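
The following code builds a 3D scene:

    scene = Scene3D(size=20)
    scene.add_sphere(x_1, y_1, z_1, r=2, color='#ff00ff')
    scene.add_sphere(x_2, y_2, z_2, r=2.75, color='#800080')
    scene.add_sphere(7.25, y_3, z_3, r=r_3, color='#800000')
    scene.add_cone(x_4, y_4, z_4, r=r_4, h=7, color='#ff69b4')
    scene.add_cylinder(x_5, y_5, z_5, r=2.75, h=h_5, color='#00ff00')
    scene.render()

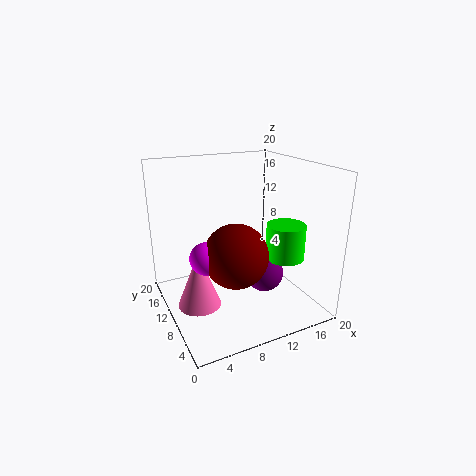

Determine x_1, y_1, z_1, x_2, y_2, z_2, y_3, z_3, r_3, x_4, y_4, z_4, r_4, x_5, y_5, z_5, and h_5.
x_1 = 3.75; y_1 = 6; z_1 = 10; x_2 = 13.5; y_2 = 8.5; z_2 = 4.5; y_3 = 5; z_3 = 10; r_3 = 4; x_4 = 3; y_4 = 7; z_4 = 3.25; r_4 = 2.75; x_5 = 16.25; y_5 = 7.5; z_5 = 6.75; h_5 = 5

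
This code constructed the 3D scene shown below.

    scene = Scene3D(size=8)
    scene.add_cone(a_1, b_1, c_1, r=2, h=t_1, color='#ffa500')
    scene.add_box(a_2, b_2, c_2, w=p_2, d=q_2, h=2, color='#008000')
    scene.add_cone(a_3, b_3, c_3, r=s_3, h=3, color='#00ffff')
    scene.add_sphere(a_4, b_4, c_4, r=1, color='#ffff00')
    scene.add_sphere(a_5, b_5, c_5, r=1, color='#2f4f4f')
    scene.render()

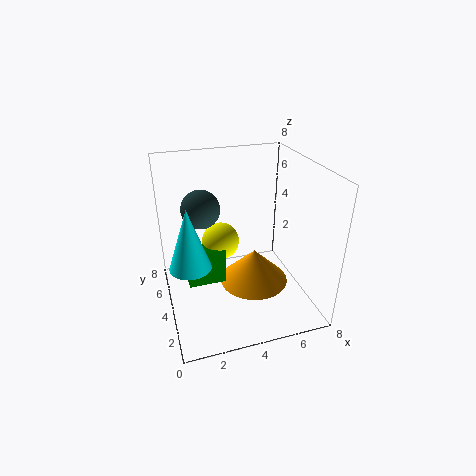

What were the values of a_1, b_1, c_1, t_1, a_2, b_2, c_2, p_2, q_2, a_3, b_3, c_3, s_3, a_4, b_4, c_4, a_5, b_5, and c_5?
a_1 = 5
b_1 = 4
c_1 = 1
t_1 = 2
a_2 = 1
b_2 = 3
c_2 = 2
p_2 = 2
q_2 = 1
a_3 = 1
b_3 = 2
c_3 = 4
s_3 = 1
a_4 = 3
b_4 = 4
c_4 = 4
a_5 = 2
b_5 = 4
c_5 = 6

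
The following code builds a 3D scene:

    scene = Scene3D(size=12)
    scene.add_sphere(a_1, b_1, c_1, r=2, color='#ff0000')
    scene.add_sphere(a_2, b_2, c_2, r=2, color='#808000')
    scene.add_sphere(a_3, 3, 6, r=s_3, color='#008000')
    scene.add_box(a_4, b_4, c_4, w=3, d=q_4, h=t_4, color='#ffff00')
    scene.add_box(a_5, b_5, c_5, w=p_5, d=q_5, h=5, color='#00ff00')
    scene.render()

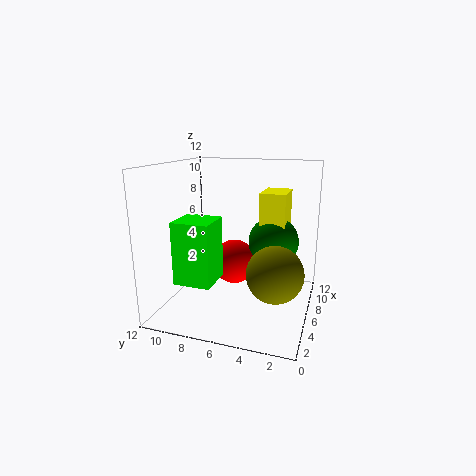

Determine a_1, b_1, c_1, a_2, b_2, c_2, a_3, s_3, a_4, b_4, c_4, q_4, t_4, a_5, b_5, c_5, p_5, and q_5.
a_1 = 8, b_1 = 7, c_1 = 3, a_2 = 2, b_2 = 2, c_2 = 5, a_3 = 6, s_3 = 2, a_4 = 5, b_4 = 2, c_4 = 7, q_4 = 2, t_4 = 3, a_5 = 2, b_5 = 7, c_5 = 3, p_5 = 3, q_5 = 3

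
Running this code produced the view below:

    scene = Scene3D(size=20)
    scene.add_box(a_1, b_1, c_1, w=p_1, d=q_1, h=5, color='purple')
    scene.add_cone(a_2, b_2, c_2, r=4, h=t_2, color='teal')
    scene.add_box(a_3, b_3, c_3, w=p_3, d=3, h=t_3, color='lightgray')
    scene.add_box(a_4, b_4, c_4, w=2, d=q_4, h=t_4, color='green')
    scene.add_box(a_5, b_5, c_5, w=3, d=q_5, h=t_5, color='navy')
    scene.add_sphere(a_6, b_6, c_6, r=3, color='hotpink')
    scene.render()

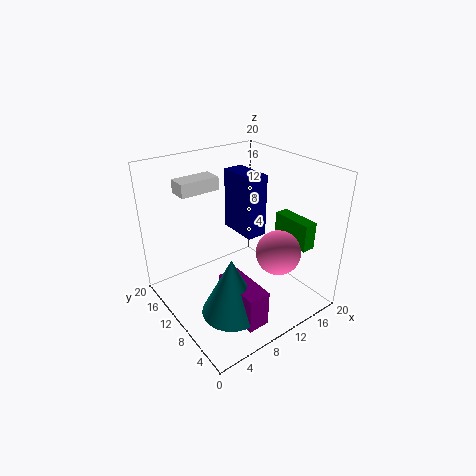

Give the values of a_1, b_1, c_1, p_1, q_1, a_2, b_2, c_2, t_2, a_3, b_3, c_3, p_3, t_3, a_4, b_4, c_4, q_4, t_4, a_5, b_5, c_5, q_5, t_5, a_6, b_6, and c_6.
a_1 = 6, b_1 = 2, c_1 = 1, p_1 = 3, q_1 = 7, a_2 = 6, b_2 = 6, c_2 = 2, t_2 = 8, a_3 = 5, b_3 = 16, c_3 = 15, p_3 = 6, t_3 = 2, a_4 = 17, b_4 = 4, c_4 = 8, q_4 = 6, t_4 = 4, a_5 = 12, b_5 = 10, c_5 = 9, q_5 = 6, t_5 = 9, a_6 = 13, b_6 = 5, c_6 = 9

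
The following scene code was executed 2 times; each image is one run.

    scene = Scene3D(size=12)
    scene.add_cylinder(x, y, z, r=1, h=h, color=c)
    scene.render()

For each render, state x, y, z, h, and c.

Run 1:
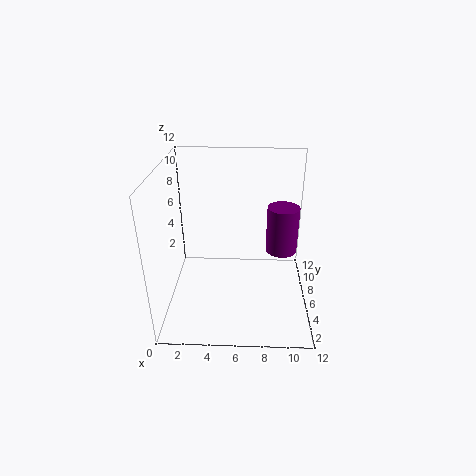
x = 9; y = 1; z = 8; h = 3; c = 'purple'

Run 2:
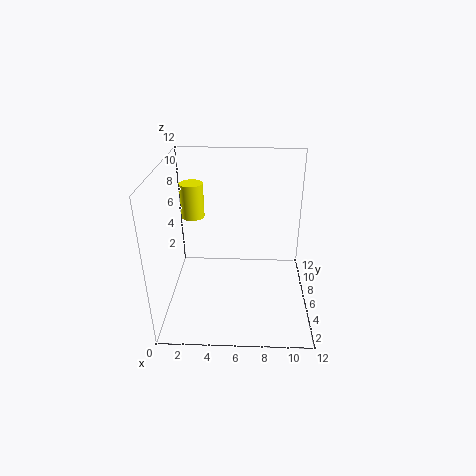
x = 2; y = 8; z = 7; h = 3; c = 'yellow'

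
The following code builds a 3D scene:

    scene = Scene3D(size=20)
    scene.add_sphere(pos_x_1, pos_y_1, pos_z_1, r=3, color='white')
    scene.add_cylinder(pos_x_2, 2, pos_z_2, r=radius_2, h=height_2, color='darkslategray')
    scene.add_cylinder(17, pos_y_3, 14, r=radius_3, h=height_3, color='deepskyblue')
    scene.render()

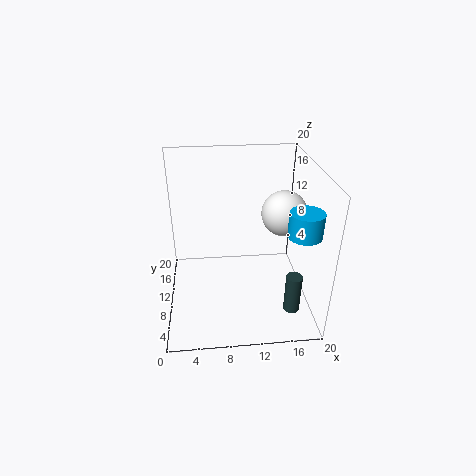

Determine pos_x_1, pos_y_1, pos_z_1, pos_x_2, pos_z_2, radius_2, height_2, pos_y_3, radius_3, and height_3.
pos_x_1 = 16; pos_y_1 = 9; pos_z_1 = 14; pos_x_2 = 16; pos_z_2 = 4; radius_2 = 1; height_2 = 5; pos_y_3 = 3; radius_3 = 2; height_3 = 3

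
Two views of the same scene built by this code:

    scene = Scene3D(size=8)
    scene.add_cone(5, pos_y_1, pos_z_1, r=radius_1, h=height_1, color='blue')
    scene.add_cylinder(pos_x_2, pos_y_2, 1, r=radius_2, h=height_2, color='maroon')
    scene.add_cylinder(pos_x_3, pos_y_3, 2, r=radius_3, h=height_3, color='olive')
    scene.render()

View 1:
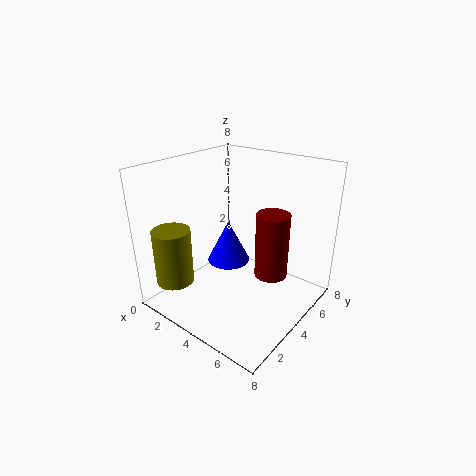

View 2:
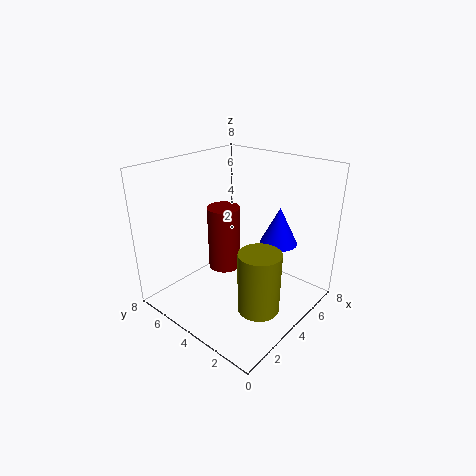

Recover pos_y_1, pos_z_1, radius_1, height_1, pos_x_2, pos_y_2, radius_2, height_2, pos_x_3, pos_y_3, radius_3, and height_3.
pos_y_1 = 2
pos_z_1 = 4
radius_1 = 1
height_1 = 2
pos_x_2 = 5
pos_y_2 = 6
radius_2 = 1
height_2 = 4
pos_x_3 = 2
pos_y_3 = 1
radius_3 = 1
height_3 = 3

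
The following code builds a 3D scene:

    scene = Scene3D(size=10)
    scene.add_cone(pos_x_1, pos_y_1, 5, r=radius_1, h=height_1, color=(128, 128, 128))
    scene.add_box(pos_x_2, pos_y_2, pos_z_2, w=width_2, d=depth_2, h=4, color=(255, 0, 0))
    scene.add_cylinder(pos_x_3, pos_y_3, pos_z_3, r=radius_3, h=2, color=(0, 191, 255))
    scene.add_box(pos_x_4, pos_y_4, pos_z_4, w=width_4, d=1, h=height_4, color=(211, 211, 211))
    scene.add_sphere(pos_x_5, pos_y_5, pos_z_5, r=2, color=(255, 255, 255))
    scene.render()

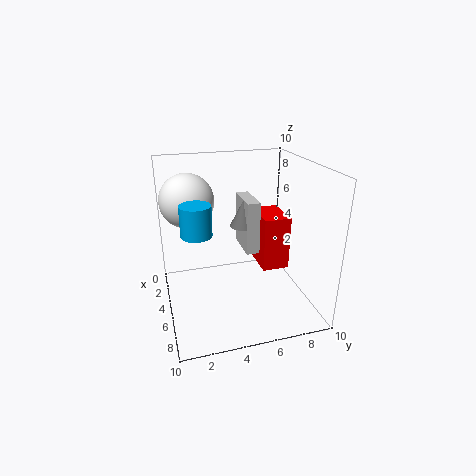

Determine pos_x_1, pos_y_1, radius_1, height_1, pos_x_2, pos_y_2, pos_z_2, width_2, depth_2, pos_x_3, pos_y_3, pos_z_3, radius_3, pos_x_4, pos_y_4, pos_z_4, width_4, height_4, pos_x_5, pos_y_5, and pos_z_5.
pos_x_1 = 3
pos_y_1 = 6
radius_1 = 1
height_1 = 2
pos_x_2 = 2
pos_y_2 = 7
pos_z_2 = 2
width_2 = 3
depth_2 = 2
pos_x_3 = 6
pos_y_3 = 2
pos_z_3 = 6
radius_3 = 1
pos_x_4 = 1
pos_y_4 = 6
pos_z_4 = 3
width_4 = 3
height_4 = 4
pos_x_5 = 2
pos_y_5 = 2
pos_z_5 = 7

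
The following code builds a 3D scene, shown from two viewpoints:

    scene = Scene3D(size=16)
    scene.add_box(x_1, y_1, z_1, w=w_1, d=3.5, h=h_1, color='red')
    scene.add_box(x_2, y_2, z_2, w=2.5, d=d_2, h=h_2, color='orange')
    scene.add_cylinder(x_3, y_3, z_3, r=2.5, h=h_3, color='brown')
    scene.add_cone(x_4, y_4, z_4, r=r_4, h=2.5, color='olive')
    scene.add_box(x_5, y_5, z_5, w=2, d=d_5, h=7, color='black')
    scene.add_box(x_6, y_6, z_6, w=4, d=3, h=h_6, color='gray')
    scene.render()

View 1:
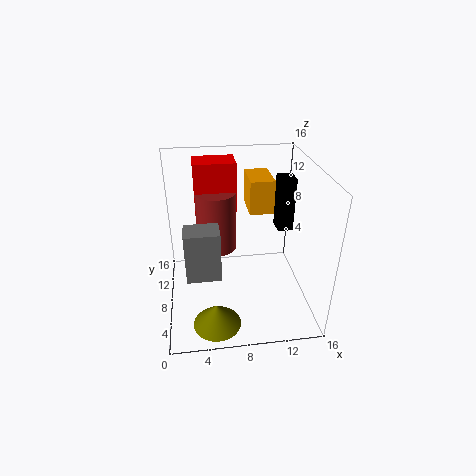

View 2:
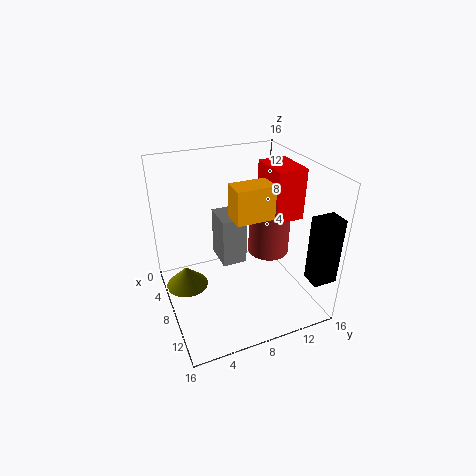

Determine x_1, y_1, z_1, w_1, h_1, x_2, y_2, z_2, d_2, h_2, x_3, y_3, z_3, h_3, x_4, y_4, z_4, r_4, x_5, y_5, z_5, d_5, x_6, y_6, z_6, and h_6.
x_1 = 3.5; y_1 = 12.5; z_1 = 9; w_1 = 5; h_1 = 6; x_2 = 9; y_2 = 6.5; z_2 = 11.5; d_2 = 4; h_2 = 3.5; x_3 = 6; y_3 = 13; z_3 = 4; h_3 = 7.5; x_4 = 5; y_4 = 2.5; z_4 = 1; r_4 = 2.5; x_5 = 14; y_5 = 13; z_5 = 5.5; d_5 = 2.5; x_6 = 2; y_6 = 7; z_6 = 3; h_6 = 6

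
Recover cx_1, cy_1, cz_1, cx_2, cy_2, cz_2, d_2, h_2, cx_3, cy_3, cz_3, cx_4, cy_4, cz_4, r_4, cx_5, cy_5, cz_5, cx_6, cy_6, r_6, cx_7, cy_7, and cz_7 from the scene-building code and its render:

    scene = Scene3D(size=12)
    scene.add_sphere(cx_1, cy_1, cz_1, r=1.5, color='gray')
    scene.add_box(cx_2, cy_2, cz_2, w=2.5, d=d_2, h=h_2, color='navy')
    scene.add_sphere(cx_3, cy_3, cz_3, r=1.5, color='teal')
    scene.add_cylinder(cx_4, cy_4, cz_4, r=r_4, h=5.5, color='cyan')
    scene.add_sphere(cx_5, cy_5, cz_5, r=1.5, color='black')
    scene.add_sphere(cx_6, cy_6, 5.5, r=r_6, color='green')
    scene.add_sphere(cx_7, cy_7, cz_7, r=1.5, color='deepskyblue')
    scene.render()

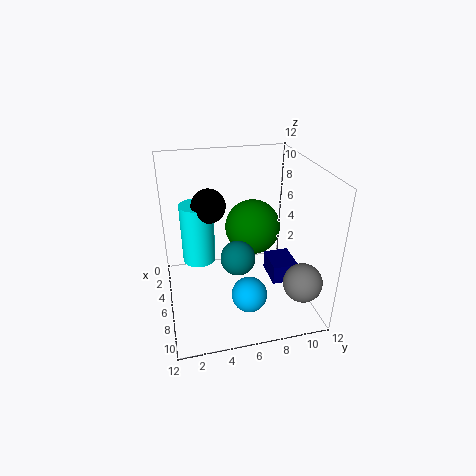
cx_1 = 10.5
cy_1 = 10
cz_1 = 4
cx_2 = 7
cy_2 = 8
cz_2 = 3.5
d_2 = 2
h_2 = 1.5
cx_3 = 6
cy_3 = 6
cz_3 = 4
cx_4 = 3
cy_4 = 3
cz_4 = 2.5
r_4 = 1.5
cx_5 = 3.5
cy_5 = 4
cz_5 = 8
cx_6 = 3.5
cy_6 = 8
r_6 = 2.5
cx_7 = 8
cy_7 = 6.5
cz_7 = 1.5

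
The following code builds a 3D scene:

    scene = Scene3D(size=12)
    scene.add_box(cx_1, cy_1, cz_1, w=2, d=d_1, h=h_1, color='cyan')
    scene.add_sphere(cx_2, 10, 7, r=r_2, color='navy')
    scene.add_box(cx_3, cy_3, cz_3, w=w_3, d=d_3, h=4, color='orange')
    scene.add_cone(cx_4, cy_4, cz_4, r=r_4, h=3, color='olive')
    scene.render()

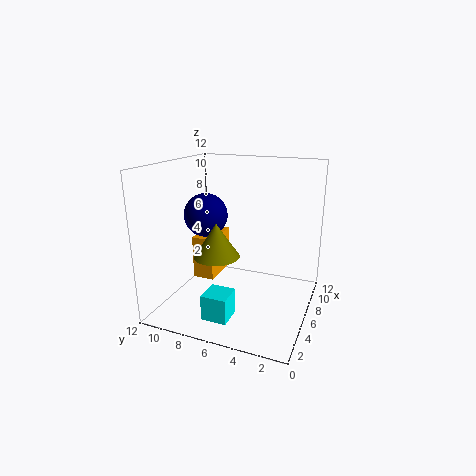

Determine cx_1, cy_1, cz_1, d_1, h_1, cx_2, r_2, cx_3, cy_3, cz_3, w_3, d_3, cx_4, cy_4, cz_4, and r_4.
cx_1 = 1, cy_1 = 5, cz_1 = 1, d_1 = 2, h_1 = 2, cx_2 = 8, r_2 = 2, cx_3 = 7, cy_3 = 9, cz_3 = 1, w_3 = 4, d_3 = 2, cx_4 = 6, cy_4 = 8, cz_4 = 4, r_4 = 2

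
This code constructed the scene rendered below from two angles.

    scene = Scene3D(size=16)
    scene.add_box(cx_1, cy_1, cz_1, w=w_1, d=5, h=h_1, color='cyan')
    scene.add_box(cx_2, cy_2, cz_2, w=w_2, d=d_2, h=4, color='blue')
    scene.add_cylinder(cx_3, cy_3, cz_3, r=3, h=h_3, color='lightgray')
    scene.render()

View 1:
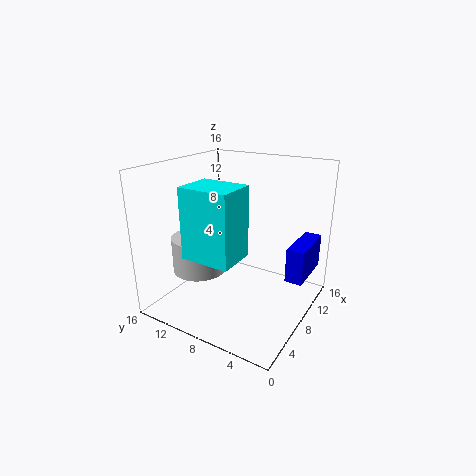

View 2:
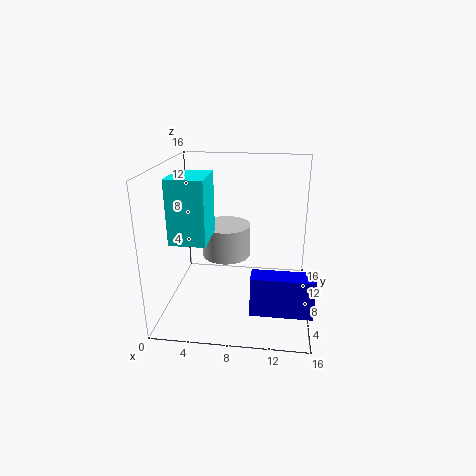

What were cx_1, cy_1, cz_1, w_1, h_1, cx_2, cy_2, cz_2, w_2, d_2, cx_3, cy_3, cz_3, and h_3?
cx_1 = 1
cy_1 = 5
cz_1 = 8
w_1 = 4
h_1 = 7
cx_2 = 10
cy_2 = 1
cz_2 = 3
w_2 = 6
d_2 = 2
cx_3 = 6
cy_3 = 12
cz_3 = 4
h_3 = 4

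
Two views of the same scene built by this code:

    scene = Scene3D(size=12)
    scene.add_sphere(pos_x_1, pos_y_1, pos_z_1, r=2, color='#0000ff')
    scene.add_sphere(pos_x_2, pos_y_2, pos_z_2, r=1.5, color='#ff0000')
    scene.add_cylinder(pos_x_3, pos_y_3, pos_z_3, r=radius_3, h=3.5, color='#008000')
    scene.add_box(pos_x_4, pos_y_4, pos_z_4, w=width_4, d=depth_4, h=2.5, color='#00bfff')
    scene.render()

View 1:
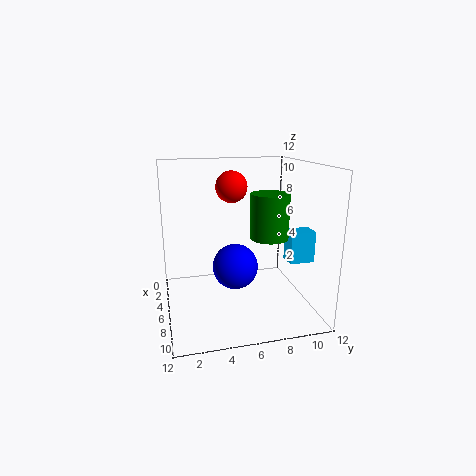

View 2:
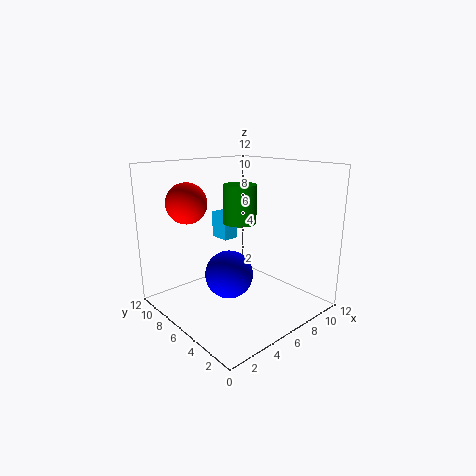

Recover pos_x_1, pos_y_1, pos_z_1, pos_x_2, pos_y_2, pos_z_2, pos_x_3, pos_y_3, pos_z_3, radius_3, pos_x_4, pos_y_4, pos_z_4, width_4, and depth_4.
pos_x_1 = 5
pos_y_1 = 6
pos_z_1 = 3
pos_x_2 = 1.5
pos_y_2 = 6.5
pos_z_2 = 9.5
pos_x_3 = 8
pos_y_3 = 8
pos_z_3 = 6.5
radius_3 = 1.5
pos_x_4 = 7.5
pos_y_4 = 9.5
pos_z_4 = 4.5
width_4 = 1.5
depth_4 = 2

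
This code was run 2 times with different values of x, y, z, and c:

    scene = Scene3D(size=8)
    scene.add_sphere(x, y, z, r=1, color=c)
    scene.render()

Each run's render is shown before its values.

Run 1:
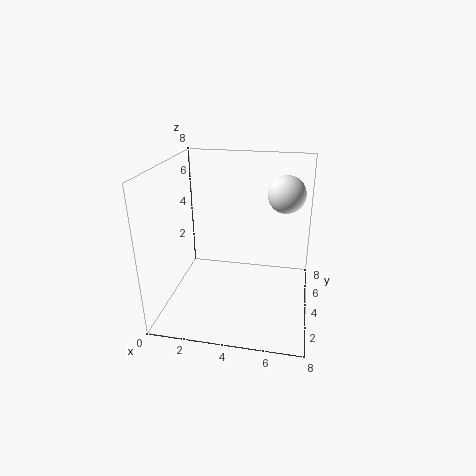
x = 6.5, y = 4.5, z = 6.5, c = 'white'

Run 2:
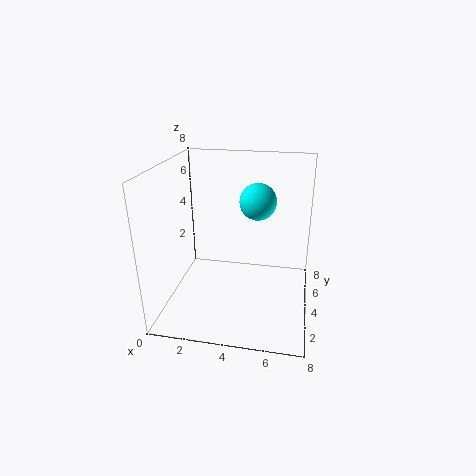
x = 5, y = 4.5, z = 6, c = 'cyan'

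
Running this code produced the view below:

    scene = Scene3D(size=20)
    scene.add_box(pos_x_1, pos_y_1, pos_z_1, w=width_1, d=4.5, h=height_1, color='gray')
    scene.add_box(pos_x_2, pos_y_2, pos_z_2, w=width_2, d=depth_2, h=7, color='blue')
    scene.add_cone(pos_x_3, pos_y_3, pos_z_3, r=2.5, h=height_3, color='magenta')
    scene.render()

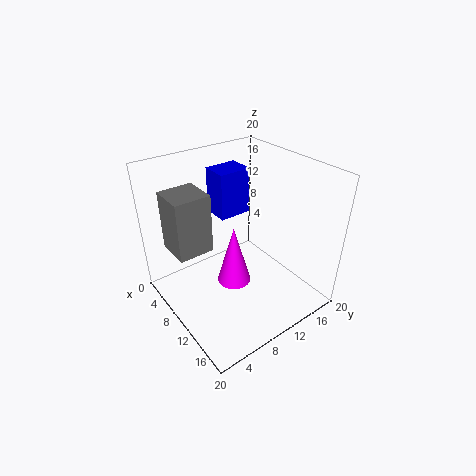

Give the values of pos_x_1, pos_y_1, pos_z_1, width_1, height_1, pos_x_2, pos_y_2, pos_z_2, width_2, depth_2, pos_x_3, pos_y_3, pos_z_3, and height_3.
pos_x_1 = 7, pos_y_1 = 0.5, pos_z_1 = 11, width_1 = 4.5, height_1 = 7.5, pos_x_2 = 1.5, pos_y_2 = 10.5, pos_z_2 = 10.5, width_2 = 4, depth_2 = 5, pos_x_3 = 9, pos_y_3 = 10, pos_z_3 = 2, height_3 = 9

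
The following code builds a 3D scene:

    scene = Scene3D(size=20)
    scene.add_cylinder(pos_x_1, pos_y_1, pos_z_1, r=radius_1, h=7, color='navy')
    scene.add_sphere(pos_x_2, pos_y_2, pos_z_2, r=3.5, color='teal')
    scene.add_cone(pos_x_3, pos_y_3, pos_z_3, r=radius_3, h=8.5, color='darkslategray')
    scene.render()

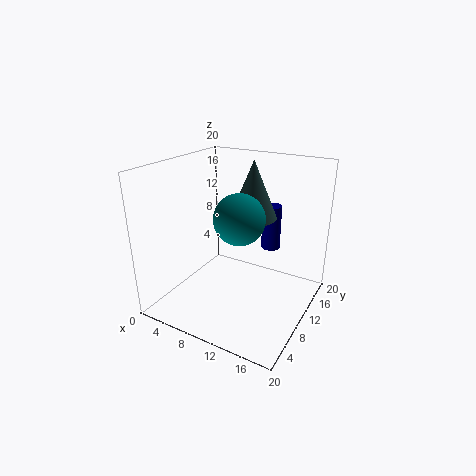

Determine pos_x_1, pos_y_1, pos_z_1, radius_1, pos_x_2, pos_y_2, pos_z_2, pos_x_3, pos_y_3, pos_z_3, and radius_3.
pos_x_1 = 11.5
pos_y_1 = 18
pos_z_1 = 5.5
radius_1 = 1.5
pos_x_2 = 10.5
pos_y_2 = 9.5
pos_z_2 = 13
pos_x_3 = 10
pos_y_3 = 14.5
pos_z_3 = 11.5
radius_3 = 3.5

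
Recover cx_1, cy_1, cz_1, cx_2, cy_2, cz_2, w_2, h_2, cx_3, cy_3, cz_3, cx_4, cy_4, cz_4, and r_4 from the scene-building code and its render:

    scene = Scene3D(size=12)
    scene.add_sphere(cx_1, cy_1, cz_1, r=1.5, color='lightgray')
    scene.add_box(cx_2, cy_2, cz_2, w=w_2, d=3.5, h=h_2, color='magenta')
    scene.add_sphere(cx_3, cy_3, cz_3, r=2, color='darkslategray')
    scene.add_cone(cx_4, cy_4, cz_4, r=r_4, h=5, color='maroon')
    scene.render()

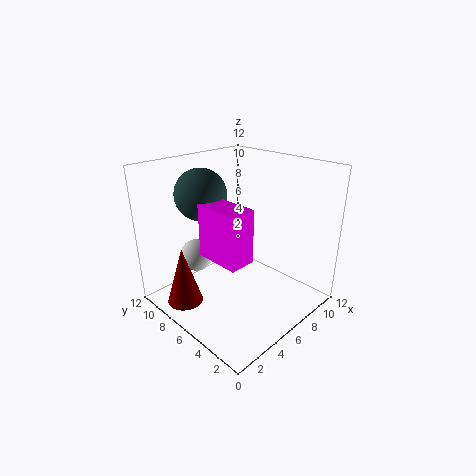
cx_1 = 5
cy_1 = 10.5
cz_1 = 3
cx_2 = 2
cy_2 = 2.5
cz_2 = 6
w_2 = 2
h_2 = 4
cx_3 = 3.5
cy_3 = 7.5
cz_3 = 10
cx_4 = 2
cy_4 = 8.5
cz_4 = 0.5
r_4 = 1.5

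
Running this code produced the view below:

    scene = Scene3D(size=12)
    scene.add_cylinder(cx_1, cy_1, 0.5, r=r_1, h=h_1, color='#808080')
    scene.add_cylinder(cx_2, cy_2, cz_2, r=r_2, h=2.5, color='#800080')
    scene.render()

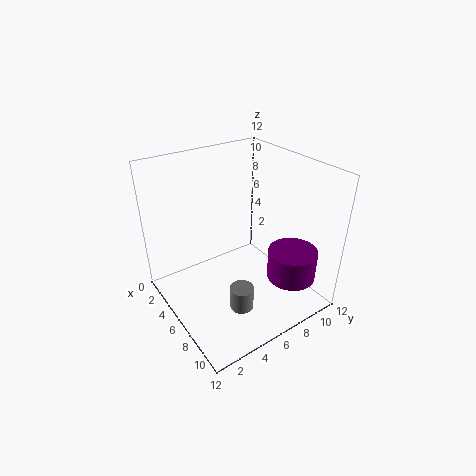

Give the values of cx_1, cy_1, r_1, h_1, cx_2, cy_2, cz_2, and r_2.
cx_1 = 8; cy_1 = 5; r_1 = 1; h_1 = 2; cx_2 = 9.5; cy_2 = 9; cz_2 = 3; r_2 = 2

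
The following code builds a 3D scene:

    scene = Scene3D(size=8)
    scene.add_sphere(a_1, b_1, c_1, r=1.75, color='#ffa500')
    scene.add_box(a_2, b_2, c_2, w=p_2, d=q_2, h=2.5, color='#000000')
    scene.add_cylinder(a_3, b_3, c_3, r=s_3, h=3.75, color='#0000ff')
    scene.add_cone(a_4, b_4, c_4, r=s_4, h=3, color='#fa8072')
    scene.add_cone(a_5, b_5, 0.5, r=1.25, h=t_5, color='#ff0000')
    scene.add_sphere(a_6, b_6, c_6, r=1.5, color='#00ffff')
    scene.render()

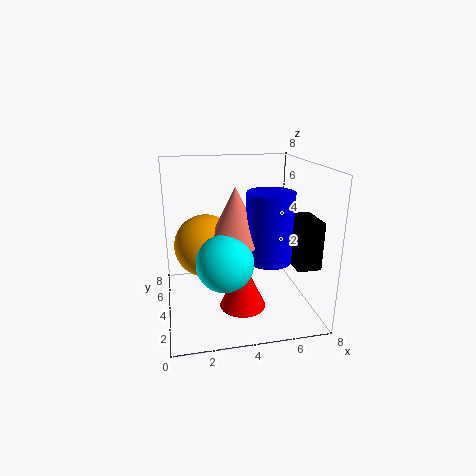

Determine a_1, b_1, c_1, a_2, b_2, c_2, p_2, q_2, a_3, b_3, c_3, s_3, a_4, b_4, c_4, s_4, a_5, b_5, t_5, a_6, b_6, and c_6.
a_1 = 2.25; b_1 = 4.5; c_1 = 3.5; a_2 = 6.5; b_2 = 1.25; c_2 = 3; p_2 = 1.25; q_2 = 2; a_3 = 5.5; b_3 = 3; c_3 = 3; s_3 = 1.25; a_4 = 3.75; b_4 = 3.5; c_4 = 4; s_4 = 1.5; a_5 = 4; b_5 = 2.75; t_5 = 2.75; a_6 = 3; b_6 = 2.5; c_6 = 3.25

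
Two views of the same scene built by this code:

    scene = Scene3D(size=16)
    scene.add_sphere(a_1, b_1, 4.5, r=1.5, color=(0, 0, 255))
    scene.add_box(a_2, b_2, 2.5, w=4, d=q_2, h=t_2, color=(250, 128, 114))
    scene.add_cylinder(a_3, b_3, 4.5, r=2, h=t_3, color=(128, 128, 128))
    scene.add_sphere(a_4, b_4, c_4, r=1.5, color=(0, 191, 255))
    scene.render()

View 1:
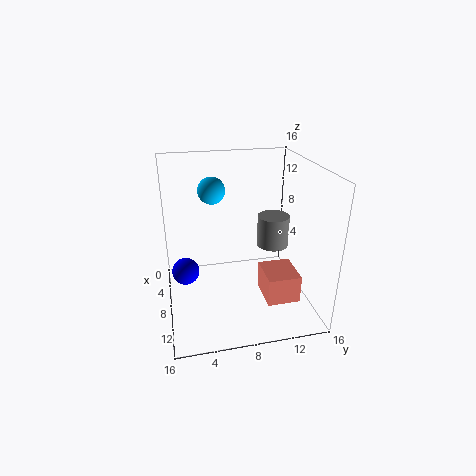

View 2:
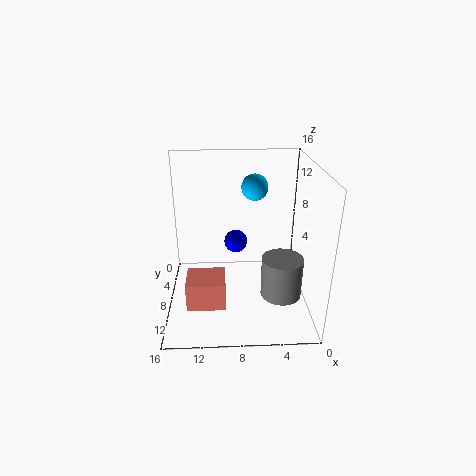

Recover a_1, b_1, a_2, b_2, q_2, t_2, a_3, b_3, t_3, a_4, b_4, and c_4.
a_1 = 8, b_1 = 2, a_2 = 9.5, b_2 = 10, q_2 = 3.5, t_2 = 3, a_3 = 4, b_3 = 13.5, t_3 = 4, a_4 = 6, b_4 = 5.5, c_4 = 13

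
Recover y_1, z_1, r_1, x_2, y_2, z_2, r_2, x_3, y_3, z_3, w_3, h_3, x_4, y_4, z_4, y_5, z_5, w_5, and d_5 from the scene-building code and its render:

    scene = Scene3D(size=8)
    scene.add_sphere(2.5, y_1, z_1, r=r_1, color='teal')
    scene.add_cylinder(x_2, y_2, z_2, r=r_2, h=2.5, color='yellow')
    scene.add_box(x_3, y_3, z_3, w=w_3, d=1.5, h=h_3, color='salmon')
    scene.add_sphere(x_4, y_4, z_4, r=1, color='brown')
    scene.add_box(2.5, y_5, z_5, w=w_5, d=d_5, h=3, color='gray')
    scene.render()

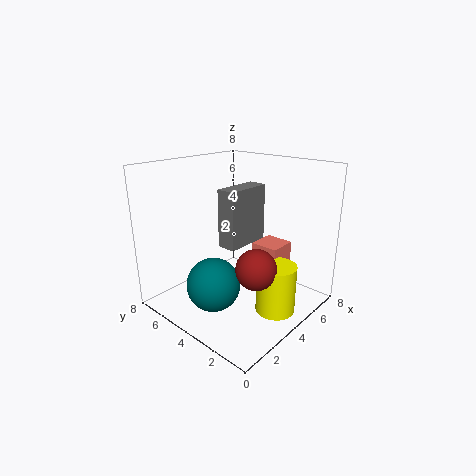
y_1 = 4.5, z_1 = 1.5, r_1 = 1.5, x_2 = 3.5, y_2 = 1, z_2 = 1, r_2 = 1, x_3 = 4, y_3 = 1.5, z_3 = 2.5, w_3 = 1.5, h_3 = 1.5, x_4 = 2.5, y_4 = 1.5, z_4 = 3.5, y_5 = 3, z_5 = 4, w_5 = 2.5, d_5 = 1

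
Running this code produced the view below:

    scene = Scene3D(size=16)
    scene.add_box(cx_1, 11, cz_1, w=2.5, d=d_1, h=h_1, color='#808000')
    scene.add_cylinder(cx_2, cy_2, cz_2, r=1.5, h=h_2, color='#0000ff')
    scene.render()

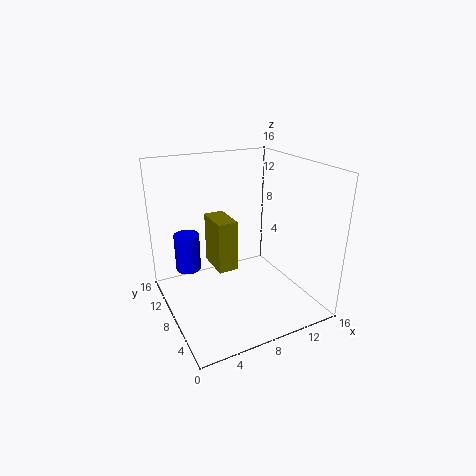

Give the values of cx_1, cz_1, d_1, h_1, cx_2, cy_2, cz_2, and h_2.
cx_1 = 7
cz_1 = 2
d_1 = 4.5
h_1 = 6.5
cx_2 = 3.5
cy_2 = 12.5
cz_2 = 3
h_2 = 4.5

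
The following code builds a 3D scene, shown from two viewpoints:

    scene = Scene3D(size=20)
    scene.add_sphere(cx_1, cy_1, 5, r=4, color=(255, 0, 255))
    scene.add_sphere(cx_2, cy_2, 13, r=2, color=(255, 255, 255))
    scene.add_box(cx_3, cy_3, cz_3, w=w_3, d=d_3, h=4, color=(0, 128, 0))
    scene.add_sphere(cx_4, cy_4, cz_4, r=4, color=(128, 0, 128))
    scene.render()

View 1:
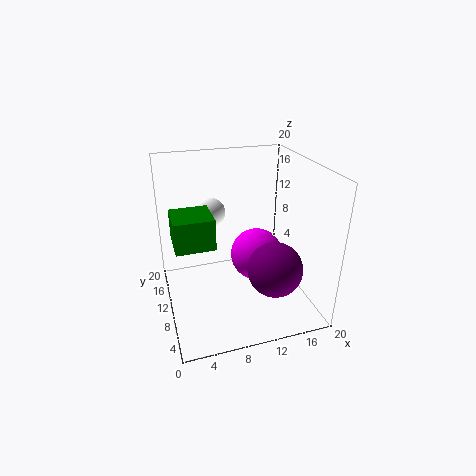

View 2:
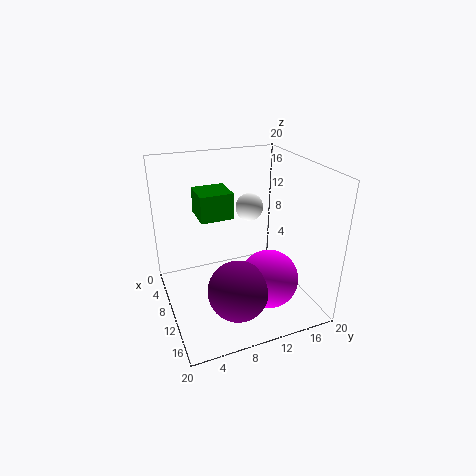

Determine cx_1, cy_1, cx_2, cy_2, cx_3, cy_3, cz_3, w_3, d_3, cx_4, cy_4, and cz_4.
cx_1 = 14
cy_1 = 13
cx_2 = 7
cy_2 = 13
cx_3 = 1
cy_3 = 6
cz_3 = 11
w_3 = 5
d_3 = 5
cx_4 = 15
cy_4 = 8
cz_4 = 5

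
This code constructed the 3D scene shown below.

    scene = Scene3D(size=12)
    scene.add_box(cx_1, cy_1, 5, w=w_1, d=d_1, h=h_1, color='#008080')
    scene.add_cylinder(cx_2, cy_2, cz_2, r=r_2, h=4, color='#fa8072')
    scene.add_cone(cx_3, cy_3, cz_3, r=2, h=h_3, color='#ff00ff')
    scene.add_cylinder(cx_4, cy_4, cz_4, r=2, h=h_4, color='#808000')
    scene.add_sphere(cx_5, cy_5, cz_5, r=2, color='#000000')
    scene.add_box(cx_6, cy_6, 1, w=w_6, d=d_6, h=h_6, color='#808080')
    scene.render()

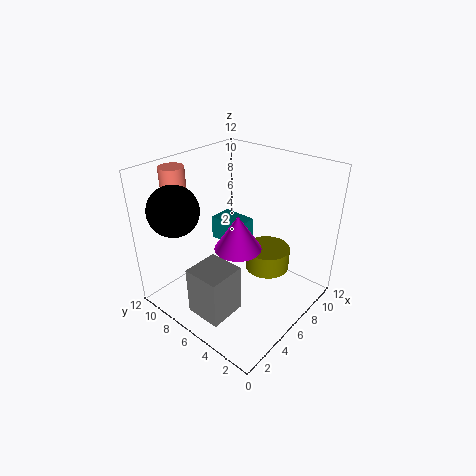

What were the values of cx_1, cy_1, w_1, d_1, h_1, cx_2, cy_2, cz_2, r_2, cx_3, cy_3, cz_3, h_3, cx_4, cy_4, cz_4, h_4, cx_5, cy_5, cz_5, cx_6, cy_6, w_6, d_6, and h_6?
cx_1 = 6; cy_1 = 6; w_1 = 2; d_1 = 3; h_1 = 2; cx_2 = 3; cy_2 = 10; cz_2 = 8; r_2 = 1; cx_3 = 6; cy_3 = 6; cz_3 = 5; h_3 = 3; cx_4 = 9; cy_4 = 5; cz_4 = 2; h_4 = 2; cx_5 = 2; cy_5 = 9; cz_5 = 9; cx_6 = 1; cy_6 = 4; w_6 = 3; d_6 = 3; h_6 = 4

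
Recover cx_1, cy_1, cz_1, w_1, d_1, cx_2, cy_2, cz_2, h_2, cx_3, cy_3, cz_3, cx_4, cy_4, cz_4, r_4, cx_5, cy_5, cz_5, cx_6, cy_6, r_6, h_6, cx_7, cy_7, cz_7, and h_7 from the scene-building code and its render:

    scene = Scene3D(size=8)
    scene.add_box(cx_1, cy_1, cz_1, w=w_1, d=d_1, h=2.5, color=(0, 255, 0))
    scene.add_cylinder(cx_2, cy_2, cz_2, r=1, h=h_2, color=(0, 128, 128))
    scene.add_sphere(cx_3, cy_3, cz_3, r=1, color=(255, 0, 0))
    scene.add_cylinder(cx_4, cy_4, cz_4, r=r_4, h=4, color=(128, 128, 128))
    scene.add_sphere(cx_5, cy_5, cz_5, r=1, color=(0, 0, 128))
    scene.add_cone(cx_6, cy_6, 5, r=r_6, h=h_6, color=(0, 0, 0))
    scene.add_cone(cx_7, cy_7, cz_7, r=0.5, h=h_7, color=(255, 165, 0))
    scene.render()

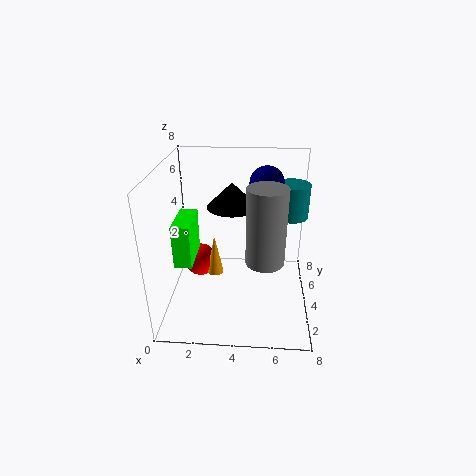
cx_1 = 0.5, cy_1 = 3, cz_1 = 2.5, w_1 = 1, d_1 = 2.5, cx_2 = 7, cy_2 = 6, cz_2 = 4.5, h_2 = 2, cx_3 = 1.5, cy_3 = 5.5, cz_3 = 1.5, cx_4 = 5.5, cy_4 = 2.5, cz_4 = 3.5, r_4 = 1, cx_5 = 5.5, cy_5 = 6, cz_5 = 6.5, cx_6 = 3.5, cy_6 = 6, r_6 = 1.5, h_6 = 1.5, cx_7 = 2.5, cy_7 = 5, cz_7 = 1, h_7 = 2.5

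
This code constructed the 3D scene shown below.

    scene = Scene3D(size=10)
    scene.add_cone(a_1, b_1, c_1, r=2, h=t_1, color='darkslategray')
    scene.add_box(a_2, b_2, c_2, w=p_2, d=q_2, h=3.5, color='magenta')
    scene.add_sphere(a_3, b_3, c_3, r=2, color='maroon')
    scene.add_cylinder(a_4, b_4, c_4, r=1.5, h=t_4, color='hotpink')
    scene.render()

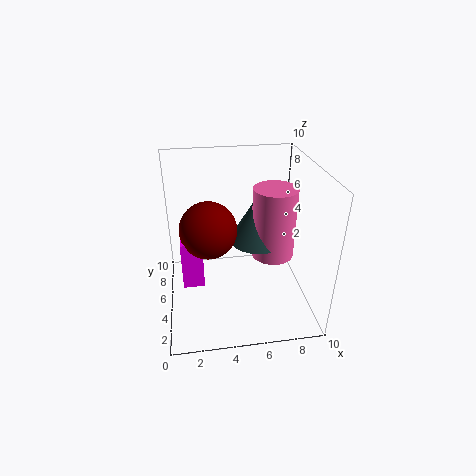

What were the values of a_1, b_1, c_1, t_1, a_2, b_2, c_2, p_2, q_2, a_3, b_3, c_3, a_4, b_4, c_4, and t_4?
a_1 = 6.5, b_1 = 5.5, c_1 = 4.5, t_1 = 3.5, a_2 = 1, b_2 = 4.5, c_2 = 1.5, p_2 = 1.5, q_2 = 2.5, a_3 = 3, b_3 = 5.5, c_3 = 5.5, a_4 = 7.5, b_4 = 5, c_4 = 3.5, t_4 = 5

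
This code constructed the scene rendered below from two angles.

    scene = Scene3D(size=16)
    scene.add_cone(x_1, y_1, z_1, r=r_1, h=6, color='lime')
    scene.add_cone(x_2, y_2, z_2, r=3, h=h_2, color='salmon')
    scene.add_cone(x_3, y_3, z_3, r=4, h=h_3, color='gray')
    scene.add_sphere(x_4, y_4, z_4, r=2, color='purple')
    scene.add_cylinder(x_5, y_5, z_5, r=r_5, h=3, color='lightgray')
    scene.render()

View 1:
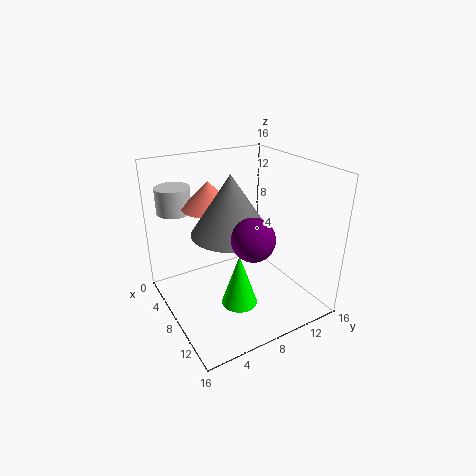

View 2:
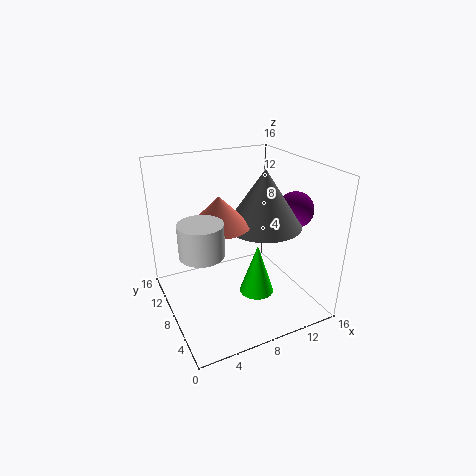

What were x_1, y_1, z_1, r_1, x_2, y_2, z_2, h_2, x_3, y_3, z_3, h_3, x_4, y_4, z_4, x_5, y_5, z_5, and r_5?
x_1 = 10, y_1 = 7, z_1 = 1, r_1 = 2, x_2 = 5, y_2 = 6, z_2 = 11, h_2 = 3, x_3 = 10, y_3 = 6, z_3 = 10, h_3 = 6, x_4 = 14, y_4 = 6, z_4 = 11, x_5 = 2, y_5 = 3, z_5 = 10, r_5 = 2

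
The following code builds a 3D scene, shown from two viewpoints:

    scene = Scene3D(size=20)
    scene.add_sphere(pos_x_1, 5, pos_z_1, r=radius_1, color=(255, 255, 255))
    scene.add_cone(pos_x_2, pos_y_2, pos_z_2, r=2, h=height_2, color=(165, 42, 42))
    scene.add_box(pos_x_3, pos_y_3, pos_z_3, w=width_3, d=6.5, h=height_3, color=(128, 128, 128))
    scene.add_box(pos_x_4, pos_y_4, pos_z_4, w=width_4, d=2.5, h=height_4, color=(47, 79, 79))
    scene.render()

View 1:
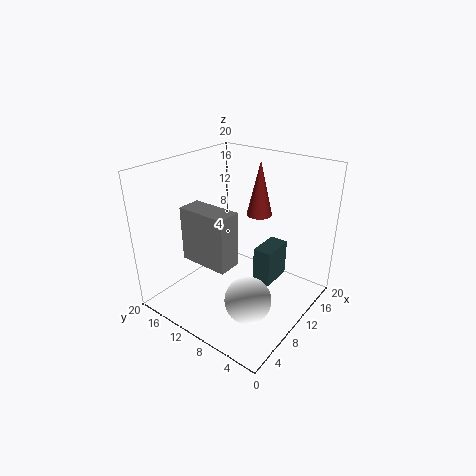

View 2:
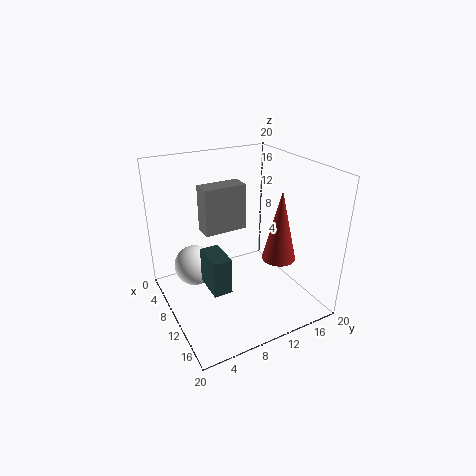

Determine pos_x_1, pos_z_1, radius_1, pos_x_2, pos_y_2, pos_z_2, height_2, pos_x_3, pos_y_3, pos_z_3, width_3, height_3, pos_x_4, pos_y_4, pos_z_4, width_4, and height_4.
pos_x_1 = 5.5; pos_z_1 = 4.5; radius_1 = 3; pos_x_2 = 17.5; pos_y_2 = 11.5; pos_z_2 = 10.5; height_2 = 8.5; pos_x_3 = 3; pos_y_3 = 7; pos_z_3 = 9; width_3 = 3; height_3 = 7; pos_x_4 = 9.5; pos_y_4 = 4.5; pos_z_4 = 4.5; width_4 = 4.5; height_4 = 5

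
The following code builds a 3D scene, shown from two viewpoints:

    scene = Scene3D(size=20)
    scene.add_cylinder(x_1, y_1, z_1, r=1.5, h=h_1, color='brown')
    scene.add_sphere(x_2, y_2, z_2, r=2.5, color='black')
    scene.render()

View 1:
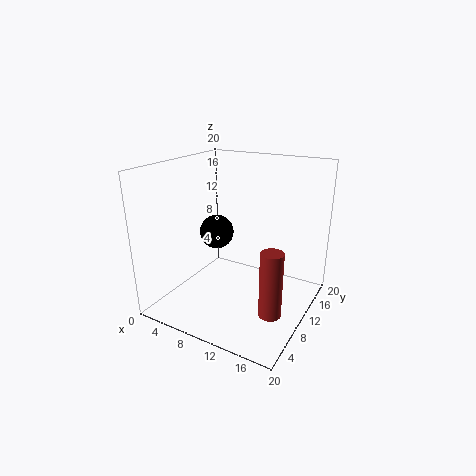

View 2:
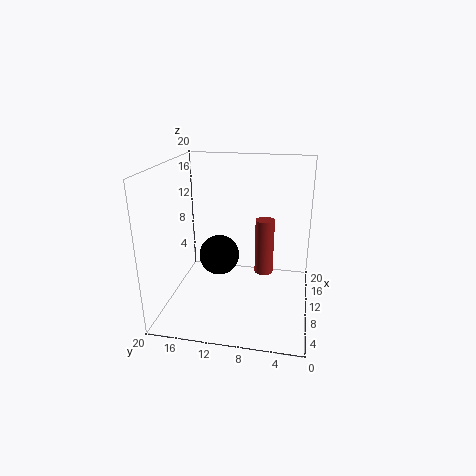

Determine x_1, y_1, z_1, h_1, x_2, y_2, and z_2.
x_1 = 16.5; y_1 = 7; z_1 = 1.5; h_1 = 9; x_2 = 5.5; y_2 = 11.5; z_2 = 9.5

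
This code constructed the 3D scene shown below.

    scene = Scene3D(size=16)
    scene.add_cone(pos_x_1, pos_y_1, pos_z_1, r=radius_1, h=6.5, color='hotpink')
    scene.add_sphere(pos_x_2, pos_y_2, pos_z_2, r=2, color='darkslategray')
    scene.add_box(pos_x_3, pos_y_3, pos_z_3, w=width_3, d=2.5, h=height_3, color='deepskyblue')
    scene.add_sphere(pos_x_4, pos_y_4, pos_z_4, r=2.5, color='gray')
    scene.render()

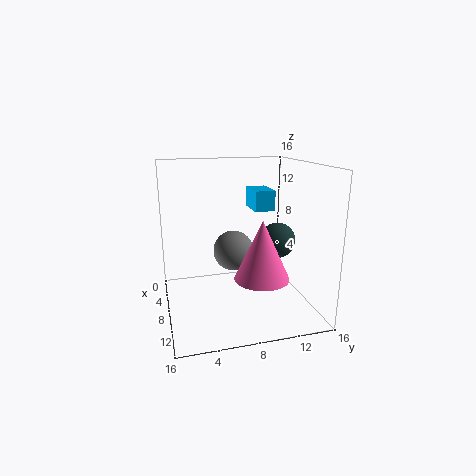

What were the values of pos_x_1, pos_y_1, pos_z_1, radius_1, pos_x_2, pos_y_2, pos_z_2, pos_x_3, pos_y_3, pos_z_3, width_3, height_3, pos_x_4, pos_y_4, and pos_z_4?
pos_x_1 = 10.5, pos_y_1 = 10, pos_z_1 = 4, radius_1 = 3, pos_x_2 = 8.5, pos_y_2 = 12.5, pos_z_2 = 7.5, pos_x_3 = 1, pos_y_3 = 11, pos_z_3 = 10, width_3 = 4, height_3 = 2.5, pos_x_4 = 4, pos_y_4 = 8.5, pos_z_4 = 5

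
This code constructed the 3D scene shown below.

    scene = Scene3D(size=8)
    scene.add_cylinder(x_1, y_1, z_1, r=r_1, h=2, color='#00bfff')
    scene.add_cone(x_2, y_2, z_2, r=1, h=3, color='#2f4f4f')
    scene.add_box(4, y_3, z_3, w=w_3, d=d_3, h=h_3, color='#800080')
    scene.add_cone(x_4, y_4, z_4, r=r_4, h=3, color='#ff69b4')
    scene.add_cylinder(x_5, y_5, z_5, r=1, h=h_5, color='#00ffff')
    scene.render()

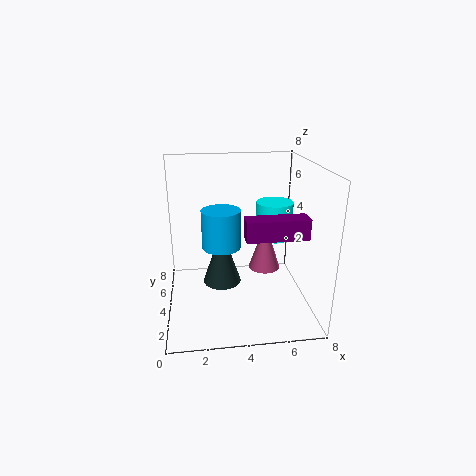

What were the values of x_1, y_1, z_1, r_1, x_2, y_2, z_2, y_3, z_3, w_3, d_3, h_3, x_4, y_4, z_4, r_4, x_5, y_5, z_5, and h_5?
x_1 = 3, y_1 = 3, z_1 = 4, r_1 = 1, x_2 = 3, y_2 = 3, z_2 = 2, y_3 = 1, z_3 = 5, w_3 = 3, d_3 = 1, h_3 = 1, x_4 = 6, y_4 = 6, z_4 = 1, r_4 = 1, x_5 = 6, y_5 = 4, z_5 = 4, h_5 = 2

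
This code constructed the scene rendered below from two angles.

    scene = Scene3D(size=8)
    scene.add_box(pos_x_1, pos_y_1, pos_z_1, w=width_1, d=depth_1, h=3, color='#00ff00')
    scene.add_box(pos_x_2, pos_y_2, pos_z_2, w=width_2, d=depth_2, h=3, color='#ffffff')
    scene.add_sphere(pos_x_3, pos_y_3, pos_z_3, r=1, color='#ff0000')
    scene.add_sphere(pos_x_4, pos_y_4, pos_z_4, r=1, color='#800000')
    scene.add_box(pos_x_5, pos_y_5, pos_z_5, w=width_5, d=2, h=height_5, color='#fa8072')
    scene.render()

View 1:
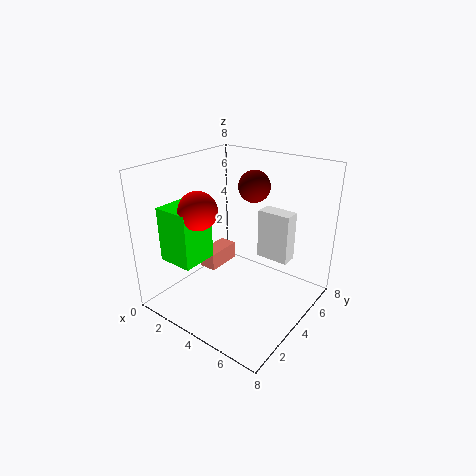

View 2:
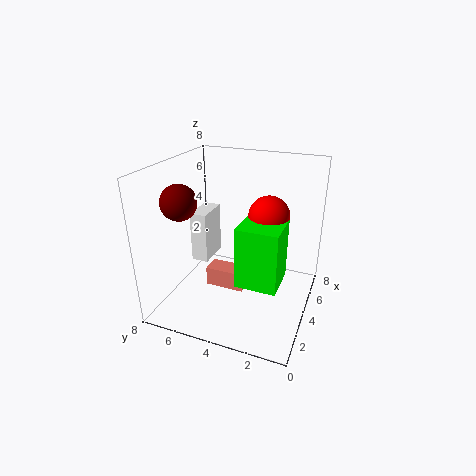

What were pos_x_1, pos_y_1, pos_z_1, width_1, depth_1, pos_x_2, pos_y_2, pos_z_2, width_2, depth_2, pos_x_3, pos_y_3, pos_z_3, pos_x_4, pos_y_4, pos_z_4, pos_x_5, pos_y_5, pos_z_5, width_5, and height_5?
pos_x_1 = 1
pos_y_1 = 1
pos_z_1 = 3
width_1 = 2
depth_1 = 2
pos_x_2 = 4
pos_y_2 = 6
pos_z_2 = 2
width_2 = 2
depth_2 = 1
pos_x_3 = 3
pos_y_3 = 2
pos_z_3 = 6
pos_x_4 = 3
pos_y_4 = 7
pos_z_4 = 6
pos_x_5 = 2
pos_y_5 = 3
pos_z_5 = 2
width_5 = 1
height_5 = 1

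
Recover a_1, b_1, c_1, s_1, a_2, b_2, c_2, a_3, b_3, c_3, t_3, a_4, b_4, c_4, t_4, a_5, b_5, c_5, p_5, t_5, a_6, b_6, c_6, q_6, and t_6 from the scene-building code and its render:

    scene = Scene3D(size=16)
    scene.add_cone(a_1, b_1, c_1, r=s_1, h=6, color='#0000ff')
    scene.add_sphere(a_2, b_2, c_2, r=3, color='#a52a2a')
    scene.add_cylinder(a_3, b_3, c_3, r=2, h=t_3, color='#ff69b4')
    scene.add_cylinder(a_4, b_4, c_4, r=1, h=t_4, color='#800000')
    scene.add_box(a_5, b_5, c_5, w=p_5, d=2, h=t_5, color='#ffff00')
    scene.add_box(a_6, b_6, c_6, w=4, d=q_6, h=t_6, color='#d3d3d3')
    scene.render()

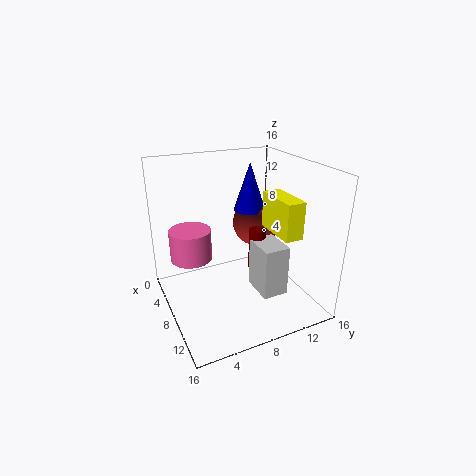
a_1 = 3
b_1 = 12
c_1 = 9
s_1 = 2
a_2 = 3
b_2 = 13
c_2 = 7
a_3 = 10
b_3 = 2
c_3 = 8
t_3 = 3
a_4 = 7
b_4 = 11
c_4 = 3
t_4 = 5
a_5 = 8
b_5 = 11
c_5 = 9
p_5 = 5
t_5 = 4
a_6 = 7
b_6 = 10
c_6 = 1
q_6 = 3
t_6 = 6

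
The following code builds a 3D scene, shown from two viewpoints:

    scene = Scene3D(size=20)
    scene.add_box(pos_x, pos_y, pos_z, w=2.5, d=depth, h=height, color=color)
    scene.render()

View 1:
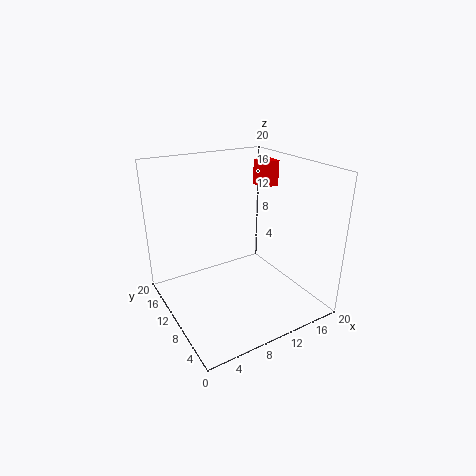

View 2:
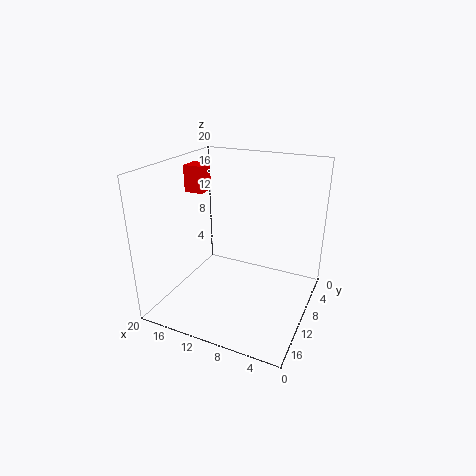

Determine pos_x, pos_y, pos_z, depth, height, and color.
pos_x = 14, pos_y = 10, pos_z = 16.5, depth = 2.5, height = 3.5, color = 'red'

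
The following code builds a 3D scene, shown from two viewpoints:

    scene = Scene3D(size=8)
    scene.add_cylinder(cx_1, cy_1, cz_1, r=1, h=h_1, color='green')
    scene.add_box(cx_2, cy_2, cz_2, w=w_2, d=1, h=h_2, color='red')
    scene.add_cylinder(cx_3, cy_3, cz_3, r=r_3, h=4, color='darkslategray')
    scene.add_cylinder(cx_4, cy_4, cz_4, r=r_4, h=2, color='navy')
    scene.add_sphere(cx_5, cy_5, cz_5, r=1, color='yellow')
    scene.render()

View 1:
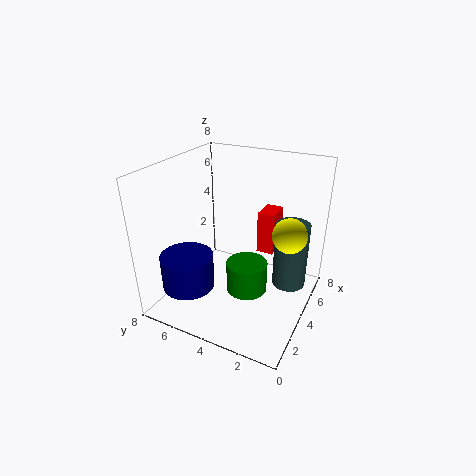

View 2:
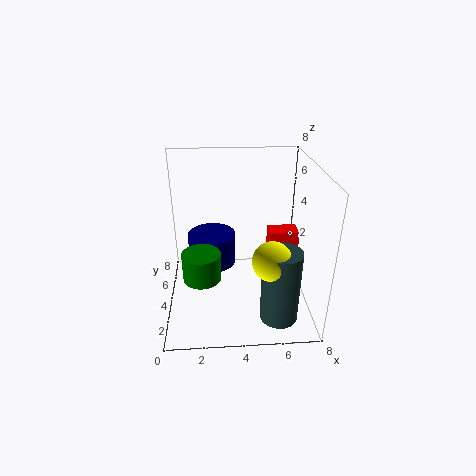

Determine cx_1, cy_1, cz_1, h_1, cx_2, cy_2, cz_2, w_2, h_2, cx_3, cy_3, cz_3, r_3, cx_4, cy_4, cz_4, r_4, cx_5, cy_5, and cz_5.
cx_1 = 2; cy_1 = 2.5; cz_1 = 2.5; h_1 = 1.5; cx_2 = 5.5; cy_2 = 2.5; cz_2 = 2.5; w_2 = 1.5; h_2 = 2.5; cx_3 = 6; cy_3 = 1.5; cz_3 = 0.5; r_3 = 1; cx_4 = 2.5; cy_4 = 6.5; cz_4 = 1; r_4 = 1.5; cx_5 = 5.5; cy_5 = 1.5; cz_5 = 4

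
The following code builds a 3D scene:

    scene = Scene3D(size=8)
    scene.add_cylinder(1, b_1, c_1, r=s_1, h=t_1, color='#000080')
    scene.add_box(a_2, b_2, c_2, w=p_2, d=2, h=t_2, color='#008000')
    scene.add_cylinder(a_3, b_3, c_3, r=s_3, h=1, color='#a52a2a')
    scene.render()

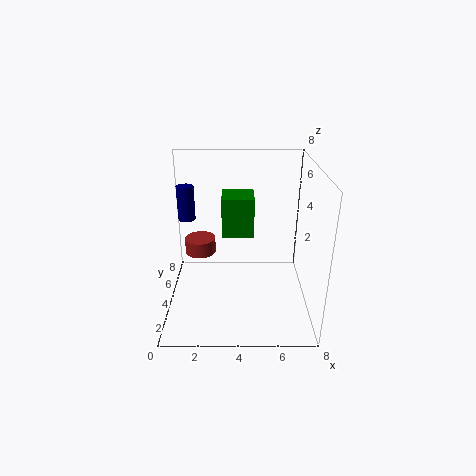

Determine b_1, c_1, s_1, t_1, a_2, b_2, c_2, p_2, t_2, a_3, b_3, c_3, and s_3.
b_1 = 5.5; c_1 = 4.5; s_1 = 0.5; t_1 = 2; a_2 = 3; b_2 = 6; c_2 = 3; p_2 = 2; t_2 = 2.5; a_3 = 1.5; b_3 = 7; c_3 = 1.5; s_3 = 1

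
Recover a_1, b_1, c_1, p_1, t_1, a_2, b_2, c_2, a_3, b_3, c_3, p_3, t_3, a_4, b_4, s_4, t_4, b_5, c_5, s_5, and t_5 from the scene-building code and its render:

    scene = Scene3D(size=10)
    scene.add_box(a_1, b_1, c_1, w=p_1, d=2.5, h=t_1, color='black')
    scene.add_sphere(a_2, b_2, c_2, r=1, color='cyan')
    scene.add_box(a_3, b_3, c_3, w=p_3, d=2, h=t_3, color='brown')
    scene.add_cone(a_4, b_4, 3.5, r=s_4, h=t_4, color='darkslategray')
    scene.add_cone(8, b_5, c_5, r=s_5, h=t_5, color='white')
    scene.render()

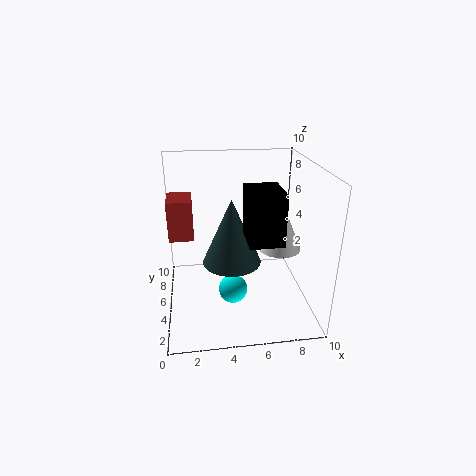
a_1 = 5; b_1 = 0.5; c_1 = 6.5; p_1 = 2; t_1 = 3; a_2 = 4.5; b_2 = 4; c_2 = 1.5; a_3 = 0.5; b_3 = 3; c_3 = 6; p_3 = 1.5; t_3 = 2.5; a_4 = 4.5; b_4 = 4.5; s_4 = 2; t_4 = 4.5; b_5 = 5; c_5 = 4; s_5 = 1.5; t_5 = 3.5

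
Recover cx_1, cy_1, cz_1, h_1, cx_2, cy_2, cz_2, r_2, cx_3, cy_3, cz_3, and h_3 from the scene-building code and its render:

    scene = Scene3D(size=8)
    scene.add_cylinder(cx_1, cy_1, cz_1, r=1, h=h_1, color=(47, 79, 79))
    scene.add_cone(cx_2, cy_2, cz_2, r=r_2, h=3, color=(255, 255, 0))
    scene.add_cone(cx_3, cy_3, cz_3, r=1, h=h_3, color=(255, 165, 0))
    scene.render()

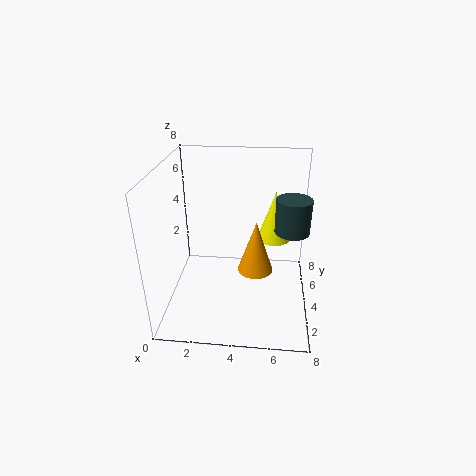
cx_1 = 7, cy_1 = 5, cz_1 = 4, h_1 = 2, cx_2 = 6, cy_2 = 6, cz_2 = 3, r_2 = 1, cx_3 = 5, cy_3 = 4, cz_3 = 2, h_3 = 3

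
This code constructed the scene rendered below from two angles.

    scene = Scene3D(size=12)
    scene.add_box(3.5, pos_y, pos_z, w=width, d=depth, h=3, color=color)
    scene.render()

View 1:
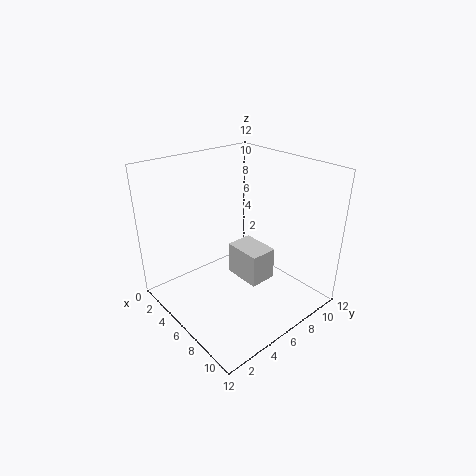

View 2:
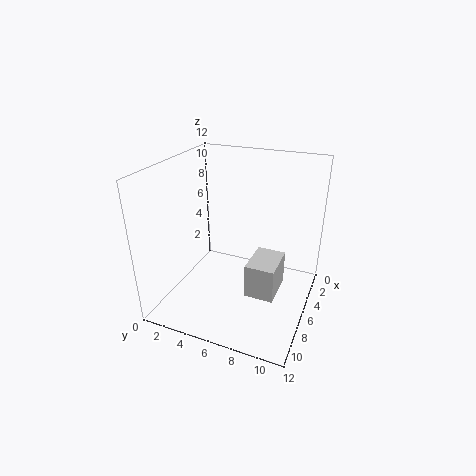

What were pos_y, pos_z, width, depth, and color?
pos_y = 7, pos_z = 1, width = 3.5, depth = 2.5, color = 'lightgray'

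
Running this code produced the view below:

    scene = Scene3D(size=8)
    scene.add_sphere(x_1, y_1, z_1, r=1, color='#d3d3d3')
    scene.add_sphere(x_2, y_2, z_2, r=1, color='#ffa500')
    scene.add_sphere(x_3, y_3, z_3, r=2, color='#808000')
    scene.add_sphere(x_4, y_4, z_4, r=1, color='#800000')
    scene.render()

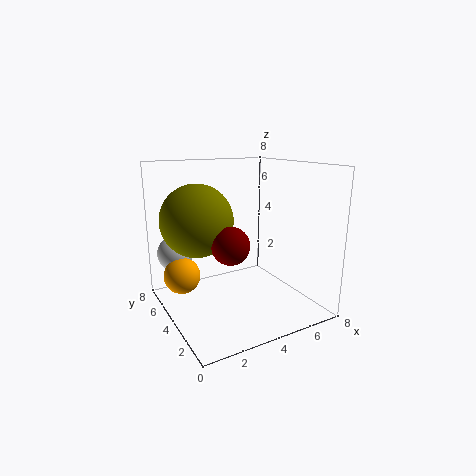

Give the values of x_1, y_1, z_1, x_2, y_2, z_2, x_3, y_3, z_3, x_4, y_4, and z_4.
x_1 = 1; y_1 = 6; z_1 = 3; x_2 = 1; y_2 = 5; z_2 = 2; x_3 = 2; y_3 = 5; z_3 = 5; x_4 = 3; y_4 = 3; z_4 = 4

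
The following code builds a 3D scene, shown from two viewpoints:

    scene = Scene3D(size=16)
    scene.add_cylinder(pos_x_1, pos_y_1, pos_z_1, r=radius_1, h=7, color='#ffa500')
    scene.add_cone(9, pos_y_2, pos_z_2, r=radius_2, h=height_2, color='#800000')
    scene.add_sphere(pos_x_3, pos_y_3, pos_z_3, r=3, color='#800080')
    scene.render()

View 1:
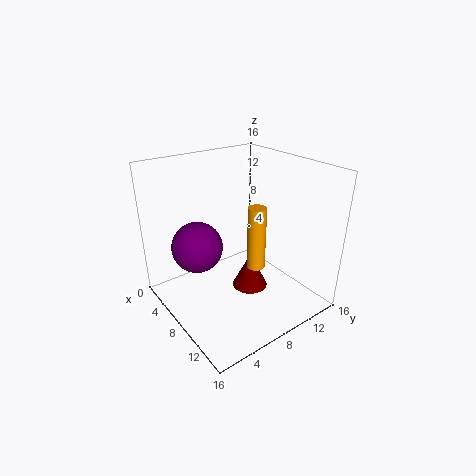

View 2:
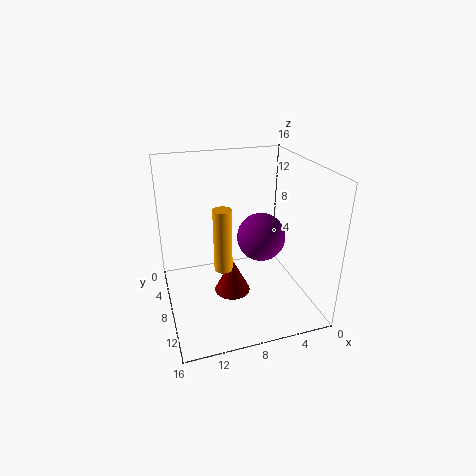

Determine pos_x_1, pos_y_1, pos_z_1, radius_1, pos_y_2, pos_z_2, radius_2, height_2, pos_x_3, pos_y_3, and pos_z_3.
pos_x_1 = 10
pos_y_1 = 9
pos_z_1 = 5
radius_1 = 1
pos_y_2 = 9
pos_z_2 = 2
radius_2 = 2
height_2 = 4
pos_x_3 = 4
pos_y_3 = 5
pos_z_3 = 6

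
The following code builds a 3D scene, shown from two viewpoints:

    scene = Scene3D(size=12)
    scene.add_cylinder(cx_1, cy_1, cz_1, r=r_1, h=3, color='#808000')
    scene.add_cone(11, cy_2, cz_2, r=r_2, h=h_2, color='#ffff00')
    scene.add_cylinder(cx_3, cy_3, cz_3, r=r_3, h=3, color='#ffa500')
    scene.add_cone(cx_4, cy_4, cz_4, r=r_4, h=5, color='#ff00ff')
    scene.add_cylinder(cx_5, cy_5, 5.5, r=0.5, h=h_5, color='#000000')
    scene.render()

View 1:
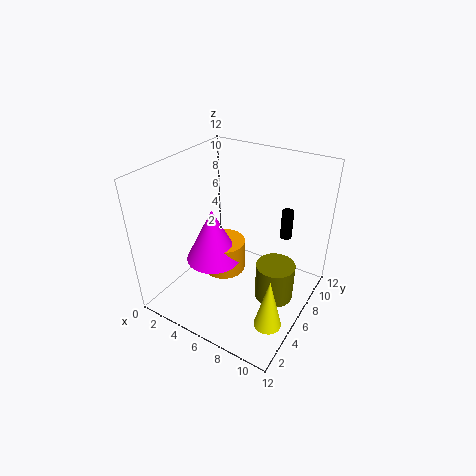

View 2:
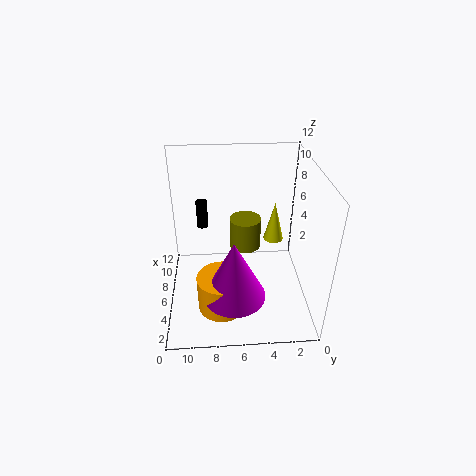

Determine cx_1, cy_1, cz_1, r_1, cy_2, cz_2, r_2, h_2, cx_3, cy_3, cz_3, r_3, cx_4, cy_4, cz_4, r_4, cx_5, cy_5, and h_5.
cx_1 = 10; cy_1 = 5; cz_1 = 2.5; r_1 = 1.5; cy_2 = 2; cz_2 = 2.5; r_2 = 1; h_2 = 4; cx_3 = 3.5; cy_3 = 7.5; cz_3 = 1; r_3 = 2; cx_4 = 3; cy_4 = 6.5; cz_4 = 2.5; r_4 = 2.5; cx_5 = 9; cy_5 = 9; h_5 = 2.5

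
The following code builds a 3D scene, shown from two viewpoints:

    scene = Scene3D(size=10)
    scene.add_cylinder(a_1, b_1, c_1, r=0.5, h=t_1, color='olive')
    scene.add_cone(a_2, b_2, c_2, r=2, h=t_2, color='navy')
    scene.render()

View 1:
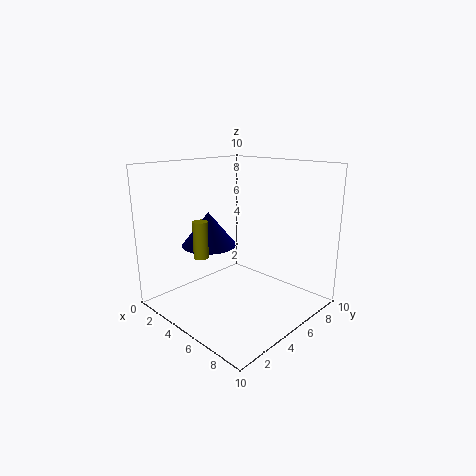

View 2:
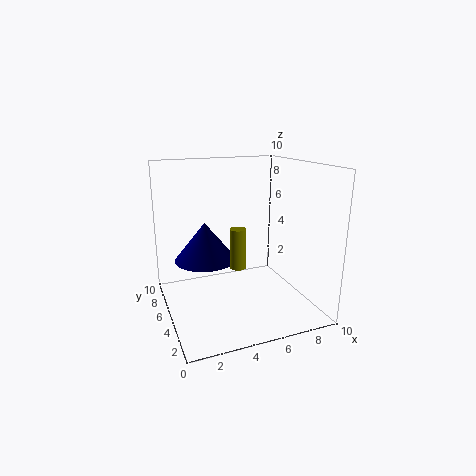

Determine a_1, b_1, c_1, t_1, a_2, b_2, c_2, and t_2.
a_1 = 4, b_1 = 2.5, c_1 = 4, t_1 = 2.5, a_2 = 2.5, b_2 = 4.5, c_2 = 4, t_2 = 2.5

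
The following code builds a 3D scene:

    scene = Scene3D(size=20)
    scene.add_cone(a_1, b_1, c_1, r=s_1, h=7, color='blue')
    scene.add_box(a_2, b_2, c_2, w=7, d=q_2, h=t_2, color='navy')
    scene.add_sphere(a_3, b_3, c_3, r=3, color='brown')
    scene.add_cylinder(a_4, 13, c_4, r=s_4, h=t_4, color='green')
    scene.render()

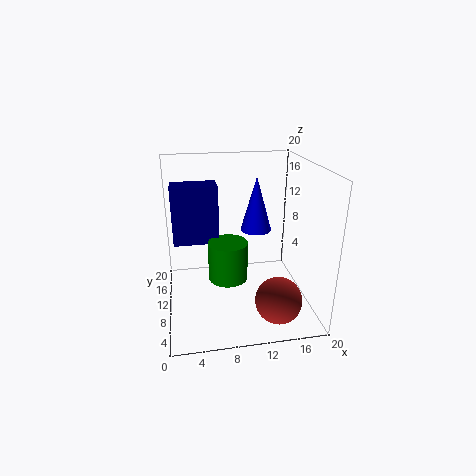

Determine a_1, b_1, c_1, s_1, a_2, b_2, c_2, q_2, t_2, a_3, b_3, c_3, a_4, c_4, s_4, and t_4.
a_1 = 12, b_1 = 8, c_1 = 12, s_1 = 2, a_2 = 1, b_2 = 15, c_2 = 7, q_2 = 4, t_2 = 9, a_3 = 14, b_3 = 3, c_3 = 4, a_4 = 9, c_4 = 2, s_4 = 3, t_4 = 6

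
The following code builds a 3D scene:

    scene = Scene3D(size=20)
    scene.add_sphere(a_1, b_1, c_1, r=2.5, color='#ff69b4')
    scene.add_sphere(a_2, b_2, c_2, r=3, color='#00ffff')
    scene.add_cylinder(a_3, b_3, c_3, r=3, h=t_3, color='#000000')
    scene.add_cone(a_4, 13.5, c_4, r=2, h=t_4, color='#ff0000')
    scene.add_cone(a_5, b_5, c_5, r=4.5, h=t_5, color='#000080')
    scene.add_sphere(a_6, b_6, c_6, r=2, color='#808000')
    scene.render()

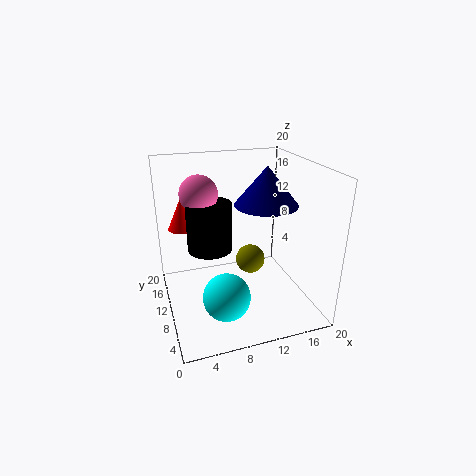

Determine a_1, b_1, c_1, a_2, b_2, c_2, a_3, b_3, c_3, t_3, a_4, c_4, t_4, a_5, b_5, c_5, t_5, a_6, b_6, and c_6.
a_1 = 5; b_1 = 11; c_1 = 16.5; a_2 = 6.5; b_2 = 4; c_2 = 5; a_3 = 6; b_3 = 10; c_3 = 9; t_3 = 6.5; a_4 = 3; c_4 = 11; t_4 = 4.5; a_5 = 14.5; b_5 = 11; c_5 = 14; t_5 = 5.5; a_6 = 11.5; b_6 = 9; c_6 = 7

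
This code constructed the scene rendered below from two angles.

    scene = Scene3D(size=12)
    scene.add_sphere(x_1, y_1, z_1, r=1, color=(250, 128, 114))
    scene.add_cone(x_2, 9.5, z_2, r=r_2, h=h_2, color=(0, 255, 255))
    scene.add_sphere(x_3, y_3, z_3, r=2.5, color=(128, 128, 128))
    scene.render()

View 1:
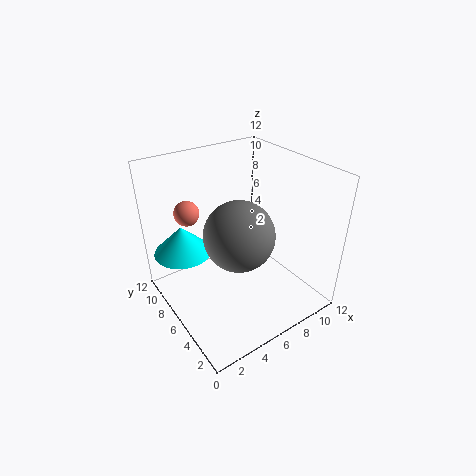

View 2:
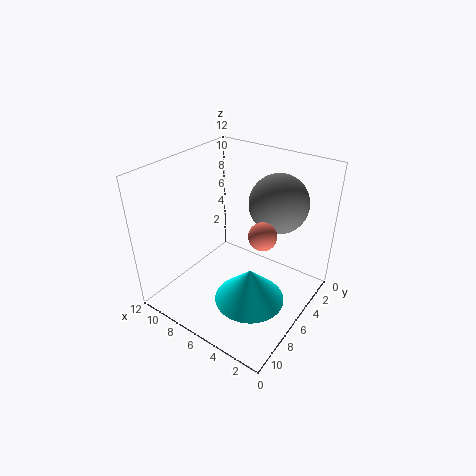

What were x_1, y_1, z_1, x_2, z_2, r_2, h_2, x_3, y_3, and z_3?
x_1 = 2.5
y_1 = 8
z_1 = 8.5
x_2 = 2.5
z_2 = 4
r_2 = 2.5
h_2 = 2.5
x_3 = 4
y_3 = 3
z_3 = 8.5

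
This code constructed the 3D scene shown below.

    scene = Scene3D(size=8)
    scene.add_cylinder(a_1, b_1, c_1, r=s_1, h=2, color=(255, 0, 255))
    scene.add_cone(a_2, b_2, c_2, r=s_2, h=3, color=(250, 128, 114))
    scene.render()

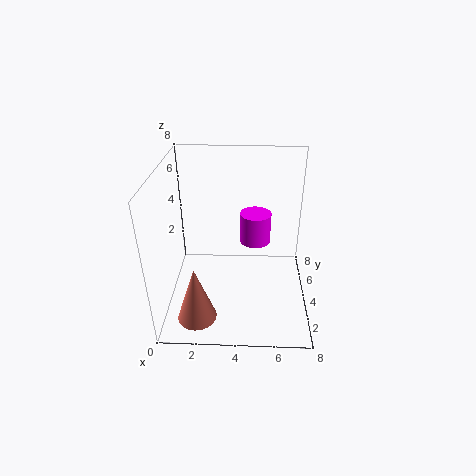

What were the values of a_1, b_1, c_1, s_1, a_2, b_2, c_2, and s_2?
a_1 = 5; b_1 = 7; c_1 = 2; s_1 = 1; a_2 = 2; b_2 = 1; c_2 = 1; s_2 = 1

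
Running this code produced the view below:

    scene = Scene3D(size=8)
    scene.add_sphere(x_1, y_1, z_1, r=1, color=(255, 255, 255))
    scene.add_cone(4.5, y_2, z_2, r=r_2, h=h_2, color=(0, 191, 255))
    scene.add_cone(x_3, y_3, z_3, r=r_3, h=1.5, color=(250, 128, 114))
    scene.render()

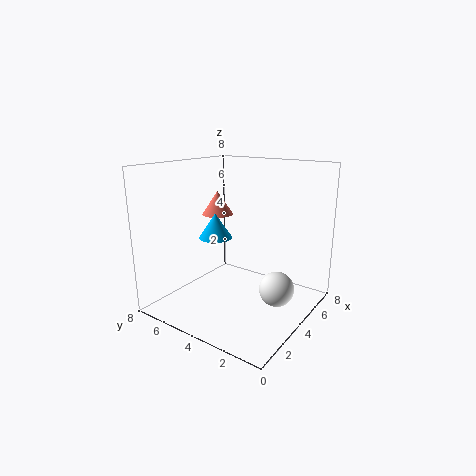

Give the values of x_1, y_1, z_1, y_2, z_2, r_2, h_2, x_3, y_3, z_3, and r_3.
x_1 = 5
y_1 = 2
z_1 = 1
y_2 = 6
z_2 = 3.5
r_2 = 1
h_2 = 1.5
x_3 = 6
y_3 = 7
z_3 = 4.5
r_3 = 1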